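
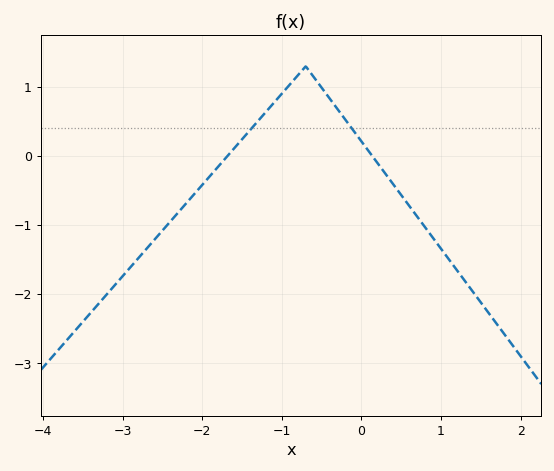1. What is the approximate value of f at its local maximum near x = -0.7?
1.3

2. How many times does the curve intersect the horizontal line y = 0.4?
2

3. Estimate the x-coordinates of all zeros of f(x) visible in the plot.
-1.68, 0.136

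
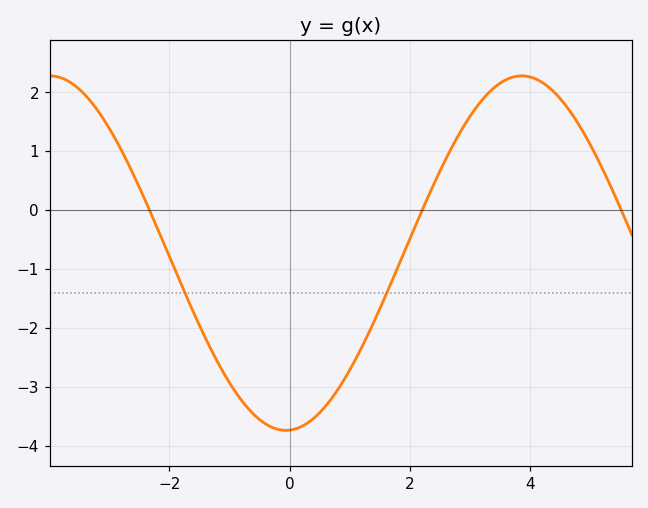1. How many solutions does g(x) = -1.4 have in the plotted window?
2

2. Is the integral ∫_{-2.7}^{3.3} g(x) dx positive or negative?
negative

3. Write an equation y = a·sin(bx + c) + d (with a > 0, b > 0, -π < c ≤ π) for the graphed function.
y = 3.01sin(0.8x - 1.5) - 0.73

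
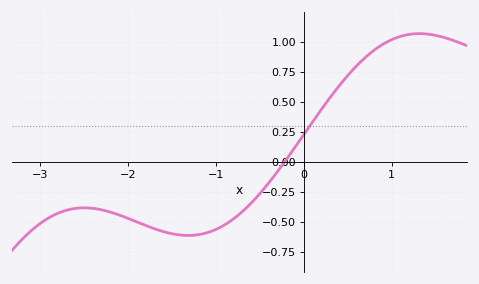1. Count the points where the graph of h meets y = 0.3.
1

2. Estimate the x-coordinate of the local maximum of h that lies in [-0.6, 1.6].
1.3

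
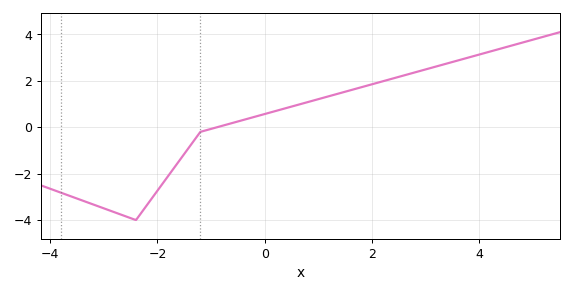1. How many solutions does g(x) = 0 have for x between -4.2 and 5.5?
1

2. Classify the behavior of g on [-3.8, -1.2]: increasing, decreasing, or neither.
neither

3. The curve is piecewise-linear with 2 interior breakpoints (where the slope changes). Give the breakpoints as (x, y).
(-2.4, -4); (-1.2, -0.2)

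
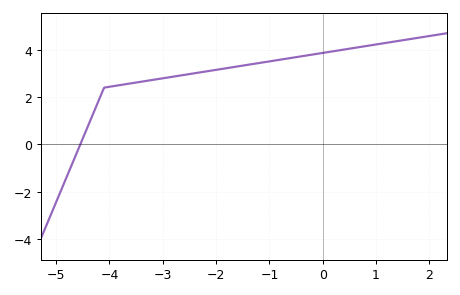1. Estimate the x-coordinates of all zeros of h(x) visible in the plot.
-4.6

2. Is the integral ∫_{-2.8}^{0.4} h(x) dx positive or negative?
positive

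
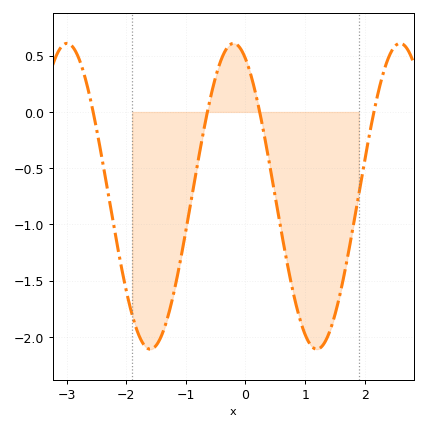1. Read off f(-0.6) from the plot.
0.1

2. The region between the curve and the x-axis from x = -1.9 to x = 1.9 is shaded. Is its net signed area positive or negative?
negative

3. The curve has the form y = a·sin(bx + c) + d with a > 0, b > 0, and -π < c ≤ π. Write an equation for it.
y = 1.36sin(2.2x + 2) - 0.75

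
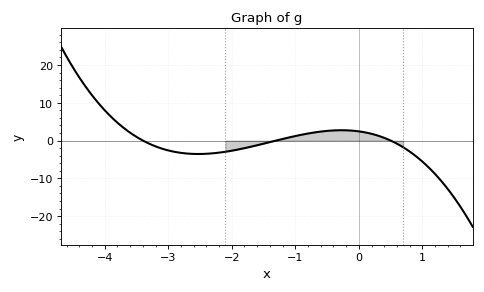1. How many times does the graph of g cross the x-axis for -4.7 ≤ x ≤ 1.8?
3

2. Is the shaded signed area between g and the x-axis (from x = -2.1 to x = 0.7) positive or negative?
positive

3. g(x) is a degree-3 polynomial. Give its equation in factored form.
y = -1.1(x + 3.4)(x + 1.3)(x - 0.5)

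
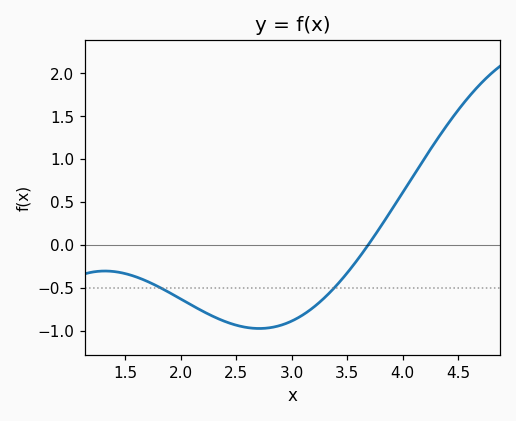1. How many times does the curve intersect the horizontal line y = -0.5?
2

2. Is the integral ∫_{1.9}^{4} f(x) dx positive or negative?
negative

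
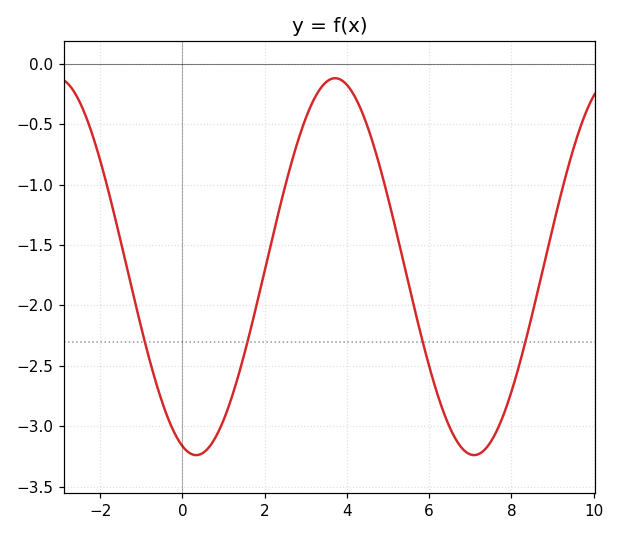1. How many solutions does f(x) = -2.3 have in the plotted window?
4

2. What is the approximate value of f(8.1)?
-2.6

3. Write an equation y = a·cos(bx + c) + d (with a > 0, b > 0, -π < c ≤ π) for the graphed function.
y = 1.56cos(0.93x + 2.8) - 1.68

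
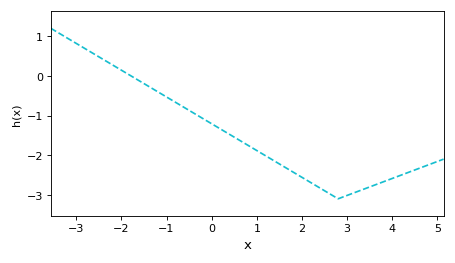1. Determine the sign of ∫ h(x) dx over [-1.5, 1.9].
negative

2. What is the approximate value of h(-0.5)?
-0.9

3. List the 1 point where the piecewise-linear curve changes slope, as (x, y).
(2.8, -3.1)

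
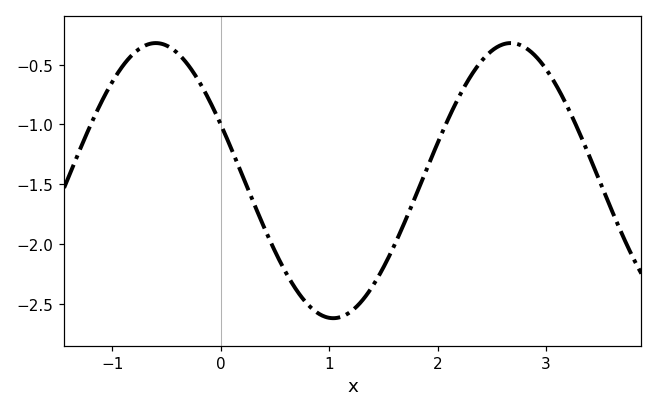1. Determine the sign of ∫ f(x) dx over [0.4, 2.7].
negative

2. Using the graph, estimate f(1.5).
-2.2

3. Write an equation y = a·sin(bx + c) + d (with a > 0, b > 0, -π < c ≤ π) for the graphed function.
y = 1.15sin(1.9x + 2.7) - 1.47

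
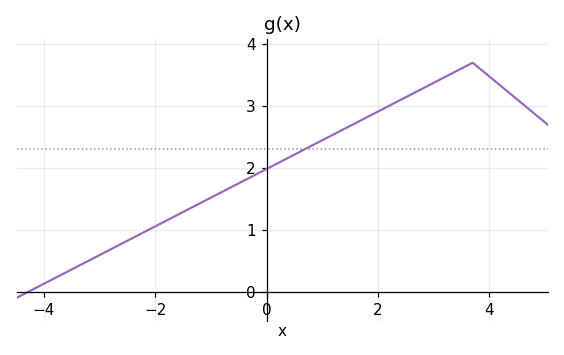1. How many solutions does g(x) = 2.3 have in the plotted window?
1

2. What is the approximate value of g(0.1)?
2.03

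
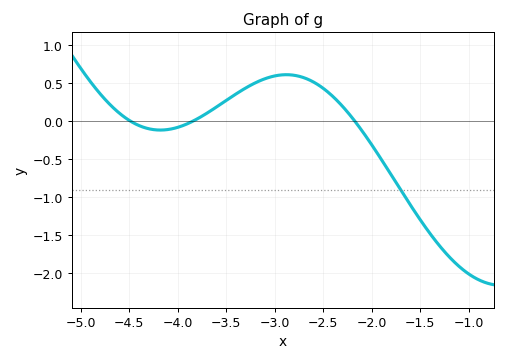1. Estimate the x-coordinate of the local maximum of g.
-2.9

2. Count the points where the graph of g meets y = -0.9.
1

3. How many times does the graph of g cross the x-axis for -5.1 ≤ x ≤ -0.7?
3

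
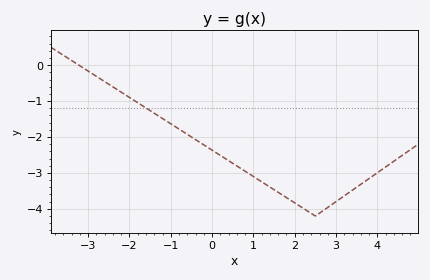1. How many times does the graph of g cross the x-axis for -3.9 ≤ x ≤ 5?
1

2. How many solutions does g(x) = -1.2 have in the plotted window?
1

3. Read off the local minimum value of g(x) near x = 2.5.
-4.2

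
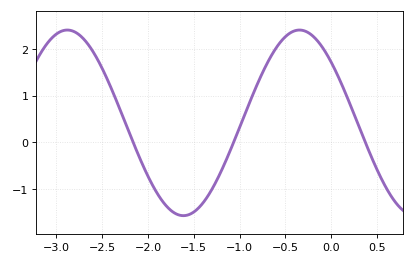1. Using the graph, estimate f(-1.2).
-0.6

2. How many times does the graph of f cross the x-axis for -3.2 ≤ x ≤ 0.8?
3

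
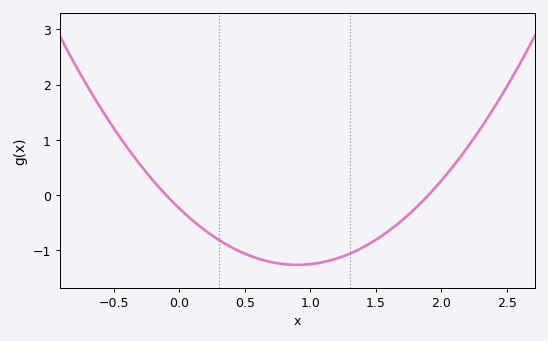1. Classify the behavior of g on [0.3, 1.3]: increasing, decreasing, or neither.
neither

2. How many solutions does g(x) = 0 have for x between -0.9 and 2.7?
2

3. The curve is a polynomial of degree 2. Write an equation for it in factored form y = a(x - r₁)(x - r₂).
y = 1.26(x + 0.1)(x - 1.9)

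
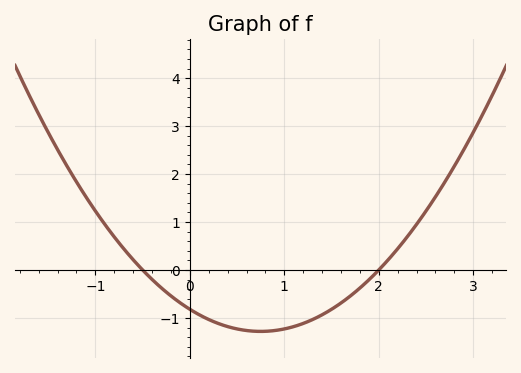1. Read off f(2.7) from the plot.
1.84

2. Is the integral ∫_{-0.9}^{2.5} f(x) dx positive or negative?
negative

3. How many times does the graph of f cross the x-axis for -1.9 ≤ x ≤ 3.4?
2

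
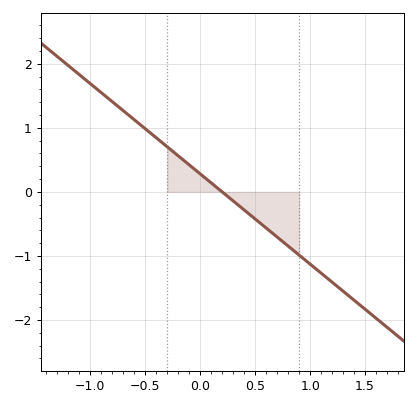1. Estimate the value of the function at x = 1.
-1.13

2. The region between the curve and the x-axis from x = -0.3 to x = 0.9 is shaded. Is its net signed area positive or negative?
negative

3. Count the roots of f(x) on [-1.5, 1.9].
1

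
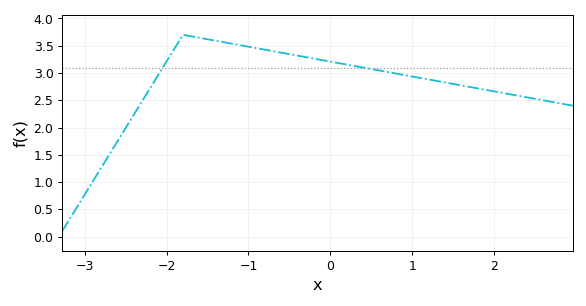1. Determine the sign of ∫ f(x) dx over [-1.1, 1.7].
positive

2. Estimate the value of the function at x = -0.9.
3.45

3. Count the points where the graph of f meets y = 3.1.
2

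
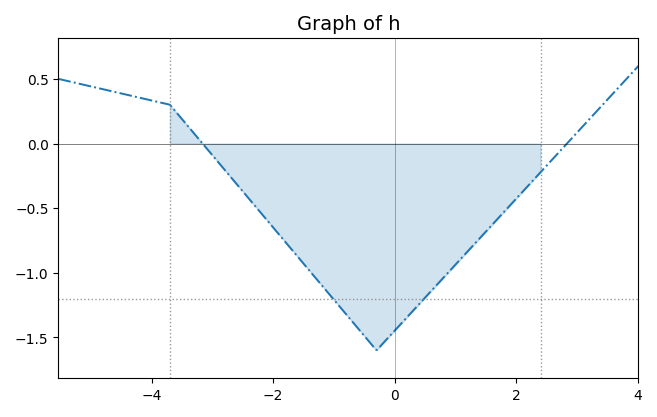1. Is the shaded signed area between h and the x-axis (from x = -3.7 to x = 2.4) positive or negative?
negative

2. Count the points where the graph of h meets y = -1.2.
2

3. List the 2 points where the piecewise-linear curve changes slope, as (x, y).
(-3.7, 0.3); (-0.3, -1.6)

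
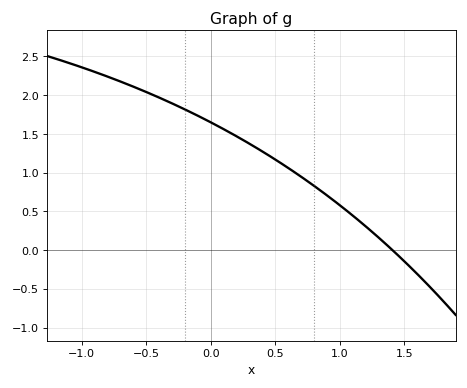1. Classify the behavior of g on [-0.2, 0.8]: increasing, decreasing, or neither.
decreasing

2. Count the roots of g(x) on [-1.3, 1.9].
1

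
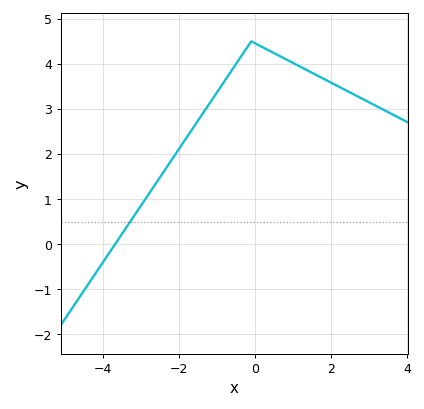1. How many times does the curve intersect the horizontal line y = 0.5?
1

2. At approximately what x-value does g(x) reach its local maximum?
-0.2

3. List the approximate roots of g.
-3.6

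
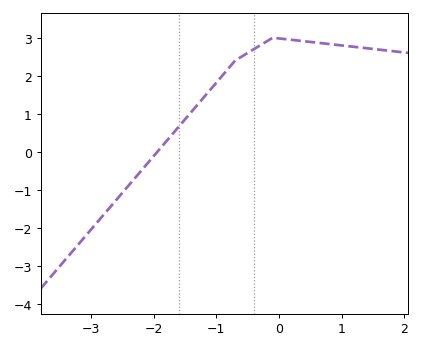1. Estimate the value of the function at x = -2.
-0.1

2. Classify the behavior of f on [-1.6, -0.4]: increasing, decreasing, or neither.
increasing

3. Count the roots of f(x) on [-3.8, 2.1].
1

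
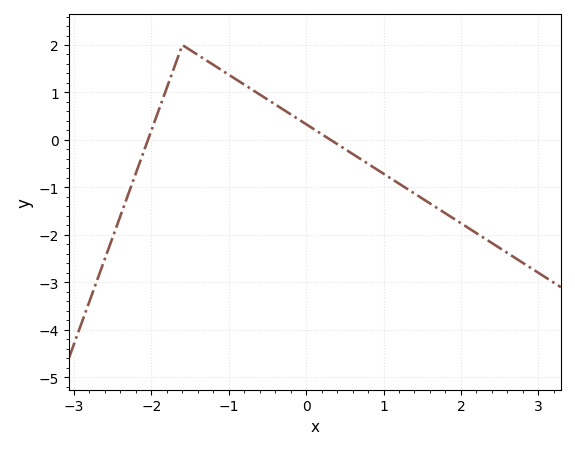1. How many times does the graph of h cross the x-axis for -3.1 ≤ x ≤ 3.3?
2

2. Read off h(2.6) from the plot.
-2.4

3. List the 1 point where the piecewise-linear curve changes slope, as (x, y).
(-1.6, 2)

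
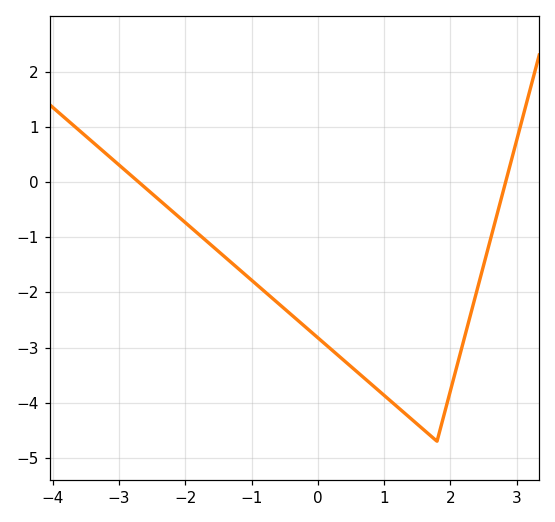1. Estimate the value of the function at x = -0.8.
-1.99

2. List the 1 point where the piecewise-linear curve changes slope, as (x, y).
(1.8, -4.7)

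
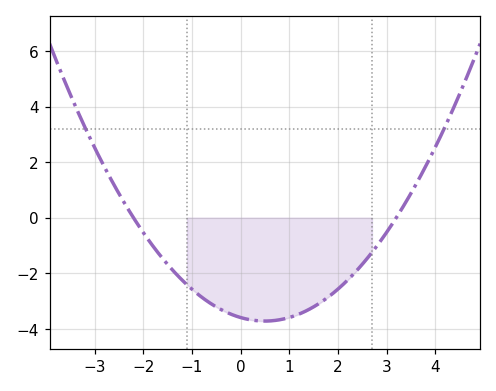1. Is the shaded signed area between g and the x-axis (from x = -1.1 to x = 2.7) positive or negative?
negative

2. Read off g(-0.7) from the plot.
-2.98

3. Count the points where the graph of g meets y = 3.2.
2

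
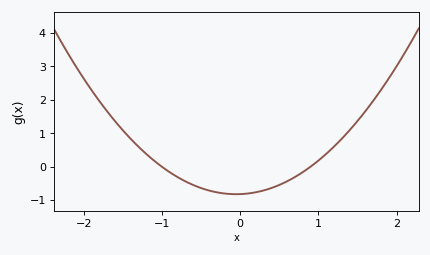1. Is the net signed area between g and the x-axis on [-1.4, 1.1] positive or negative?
negative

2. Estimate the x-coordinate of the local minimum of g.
-0.05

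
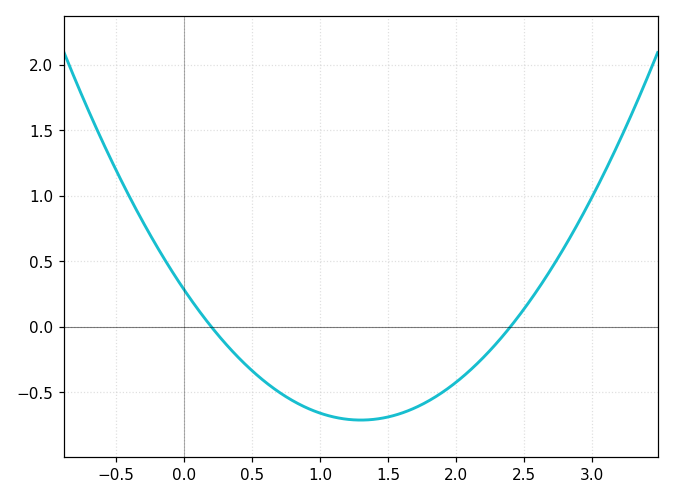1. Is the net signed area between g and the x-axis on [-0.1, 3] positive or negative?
negative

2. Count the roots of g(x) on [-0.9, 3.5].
2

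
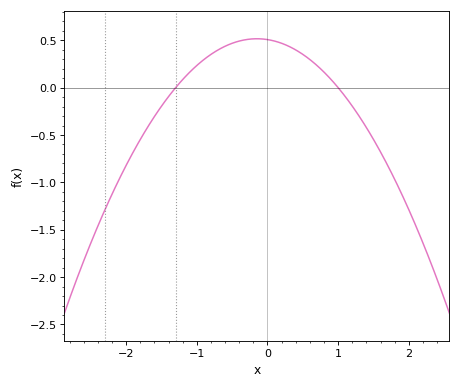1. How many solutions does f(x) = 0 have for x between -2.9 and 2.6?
2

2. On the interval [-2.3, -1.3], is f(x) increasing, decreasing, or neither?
increasing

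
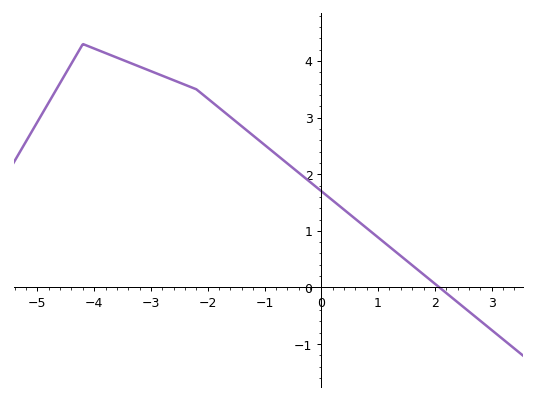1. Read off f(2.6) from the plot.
-0.425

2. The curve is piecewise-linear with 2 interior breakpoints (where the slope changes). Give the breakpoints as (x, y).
(-4.2, 4.3); (-2.2, 3.5)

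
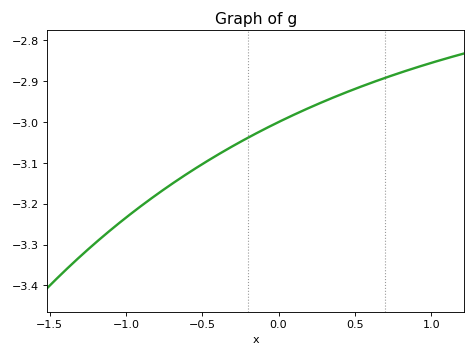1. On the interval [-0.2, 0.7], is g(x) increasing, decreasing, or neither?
increasing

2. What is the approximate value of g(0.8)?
-2.88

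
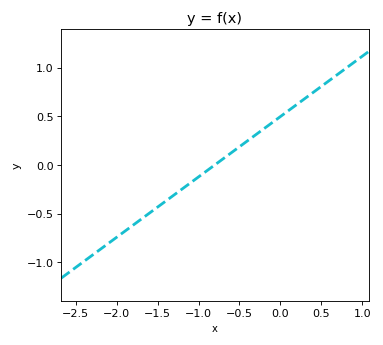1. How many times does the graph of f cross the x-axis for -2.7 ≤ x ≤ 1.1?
1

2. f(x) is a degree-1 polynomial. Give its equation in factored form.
y = 0.62(x + 0.8)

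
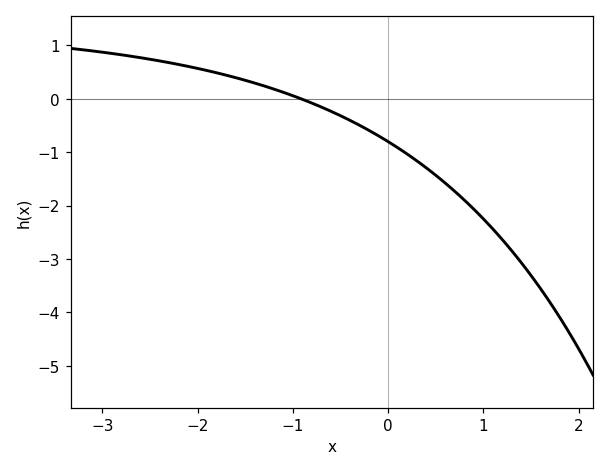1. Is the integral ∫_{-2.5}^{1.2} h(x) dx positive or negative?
negative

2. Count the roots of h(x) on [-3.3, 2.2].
1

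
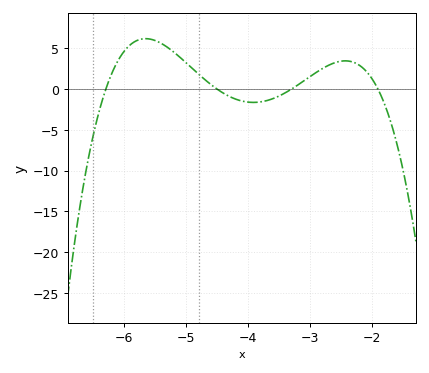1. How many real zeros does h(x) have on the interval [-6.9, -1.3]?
4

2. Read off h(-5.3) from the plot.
5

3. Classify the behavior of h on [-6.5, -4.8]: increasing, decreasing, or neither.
neither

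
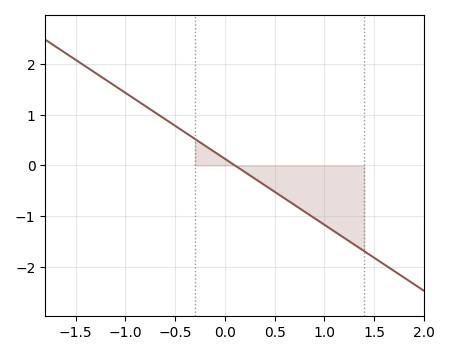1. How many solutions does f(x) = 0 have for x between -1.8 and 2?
1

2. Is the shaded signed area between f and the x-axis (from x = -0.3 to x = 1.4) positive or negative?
negative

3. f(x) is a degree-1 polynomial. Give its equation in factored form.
y = -1.3(x - 0.1)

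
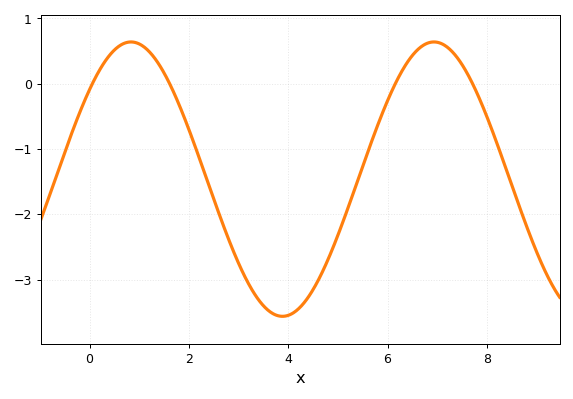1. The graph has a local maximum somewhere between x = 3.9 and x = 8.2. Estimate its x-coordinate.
7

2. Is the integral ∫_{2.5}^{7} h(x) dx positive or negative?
negative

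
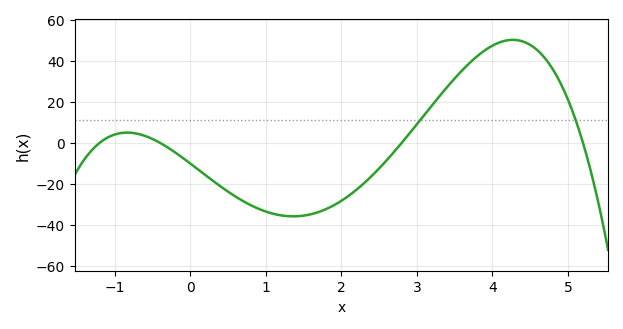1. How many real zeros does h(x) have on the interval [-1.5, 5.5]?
4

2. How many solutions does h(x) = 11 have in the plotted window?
2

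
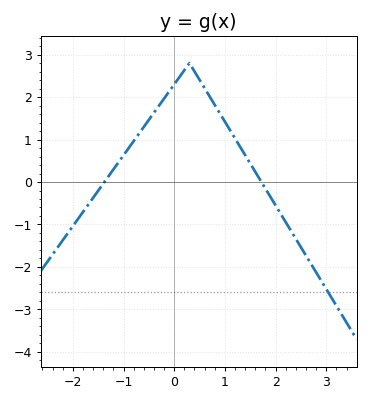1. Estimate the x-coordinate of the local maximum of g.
0.3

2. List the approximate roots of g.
-1.38, 1.72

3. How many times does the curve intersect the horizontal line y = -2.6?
1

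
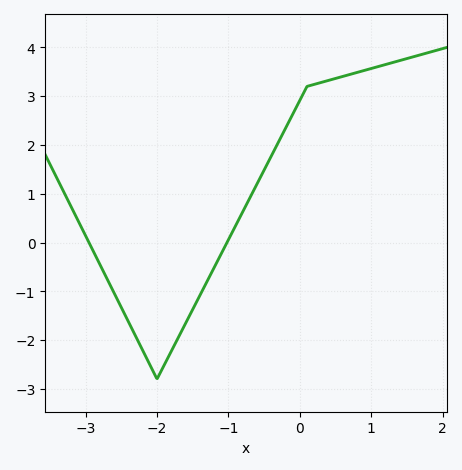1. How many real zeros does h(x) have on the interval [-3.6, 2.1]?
2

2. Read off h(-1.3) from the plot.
-0.8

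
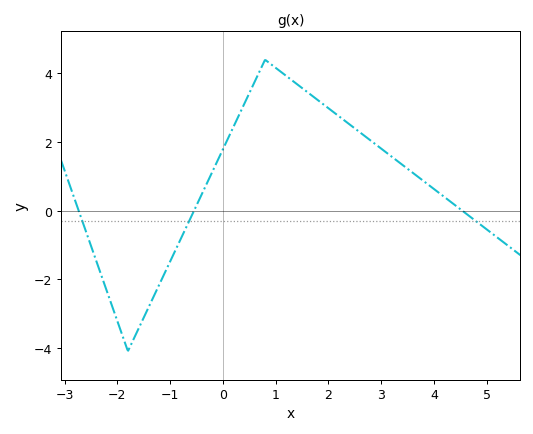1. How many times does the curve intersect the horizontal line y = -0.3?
3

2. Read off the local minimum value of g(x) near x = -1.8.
-4.1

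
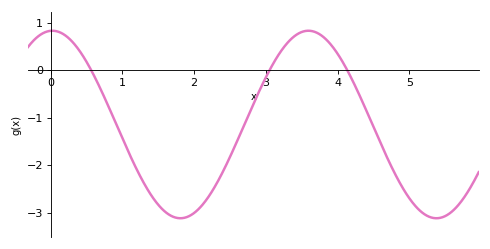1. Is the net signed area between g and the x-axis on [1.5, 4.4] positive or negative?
negative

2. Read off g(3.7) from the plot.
0.8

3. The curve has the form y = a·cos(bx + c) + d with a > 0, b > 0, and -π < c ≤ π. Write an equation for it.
y = 1.97cos(1.8x - 0.04) - 1.14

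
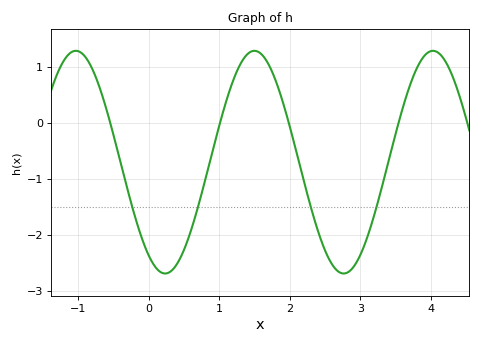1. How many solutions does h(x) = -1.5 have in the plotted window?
4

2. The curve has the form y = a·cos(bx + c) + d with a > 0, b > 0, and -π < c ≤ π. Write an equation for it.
y = 1.99cos(2.5x + 2.6) - 0.7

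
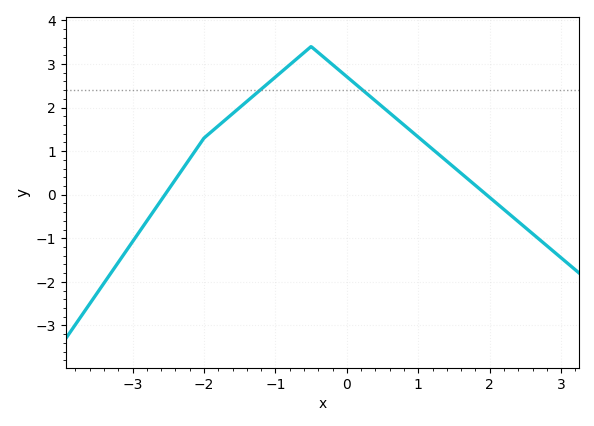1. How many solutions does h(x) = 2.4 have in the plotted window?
2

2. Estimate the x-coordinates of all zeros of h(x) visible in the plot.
-2.5, 2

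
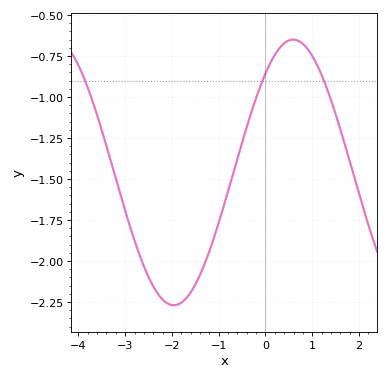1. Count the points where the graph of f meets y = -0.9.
3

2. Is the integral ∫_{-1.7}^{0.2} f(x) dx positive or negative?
negative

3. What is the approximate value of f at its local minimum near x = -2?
-2.27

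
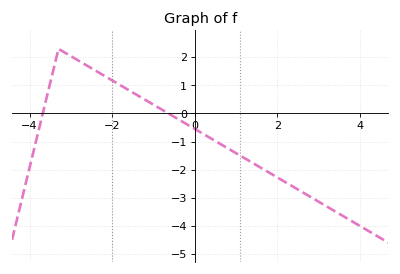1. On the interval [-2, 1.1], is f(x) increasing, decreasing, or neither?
decreasing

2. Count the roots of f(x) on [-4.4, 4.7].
2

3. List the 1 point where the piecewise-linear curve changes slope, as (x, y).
(-3.3, 2.3)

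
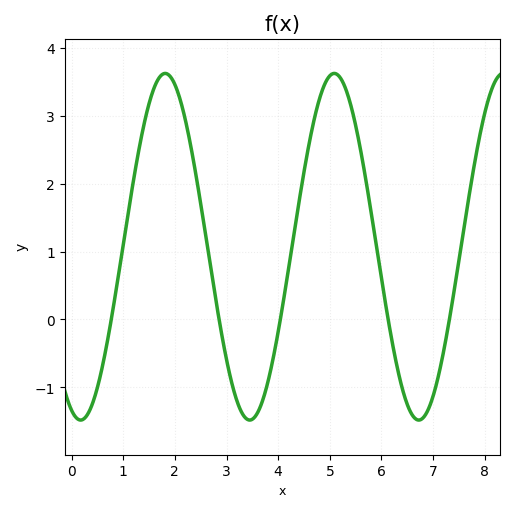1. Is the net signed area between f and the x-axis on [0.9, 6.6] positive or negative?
positive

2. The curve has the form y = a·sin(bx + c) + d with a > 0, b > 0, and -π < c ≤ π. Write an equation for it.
y = 2.55sin(1.9x - 1.9) + 1.07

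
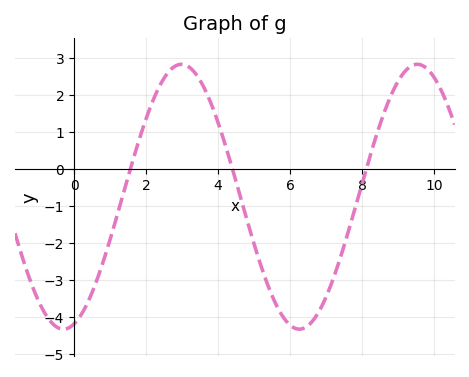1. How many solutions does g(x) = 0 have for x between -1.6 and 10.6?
3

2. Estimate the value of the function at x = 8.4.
0.942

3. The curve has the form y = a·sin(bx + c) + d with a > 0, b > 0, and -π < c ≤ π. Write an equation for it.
y = 3.59sin(0.96x - 1.29) - 0.75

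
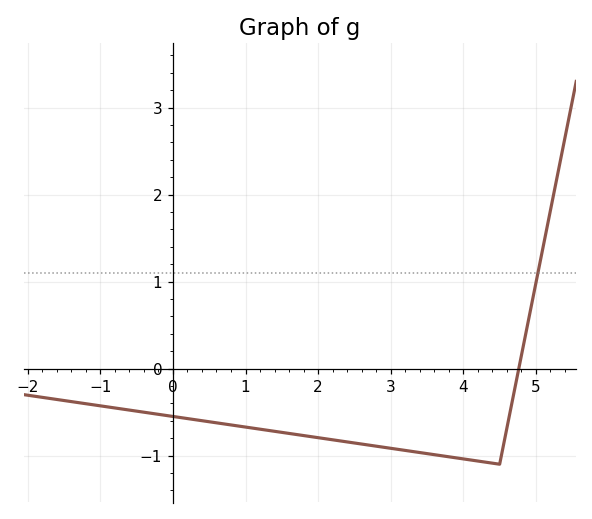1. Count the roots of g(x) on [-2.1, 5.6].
1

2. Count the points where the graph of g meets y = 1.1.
1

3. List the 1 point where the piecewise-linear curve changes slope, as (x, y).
(4.5, -1.1)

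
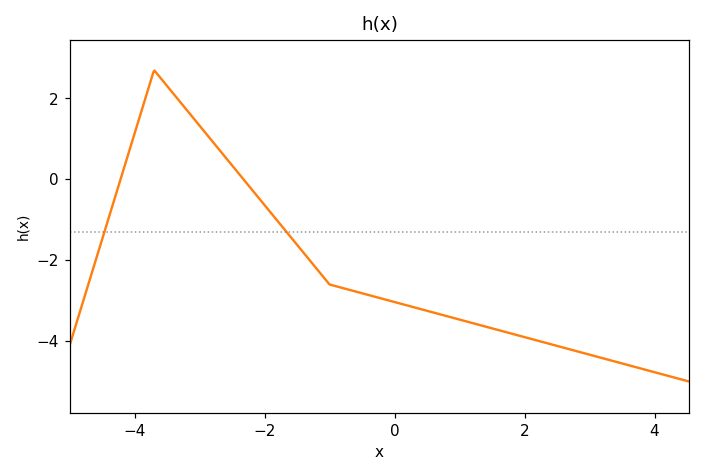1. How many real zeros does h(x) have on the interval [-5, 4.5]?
2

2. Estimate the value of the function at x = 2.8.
-4.2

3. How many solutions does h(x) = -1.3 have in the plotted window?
2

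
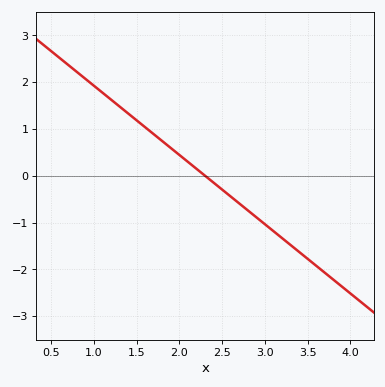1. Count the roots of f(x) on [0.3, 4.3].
1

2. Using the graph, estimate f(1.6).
1.04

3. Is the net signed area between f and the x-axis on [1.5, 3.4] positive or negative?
negative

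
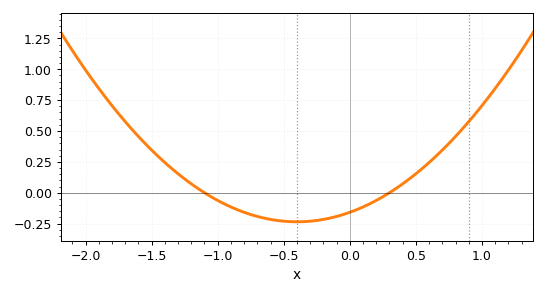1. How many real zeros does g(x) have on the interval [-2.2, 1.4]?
2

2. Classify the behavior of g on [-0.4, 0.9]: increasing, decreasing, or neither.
increasing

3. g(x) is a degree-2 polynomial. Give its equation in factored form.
y = 0.48(x + 1.1)(x - 0.3)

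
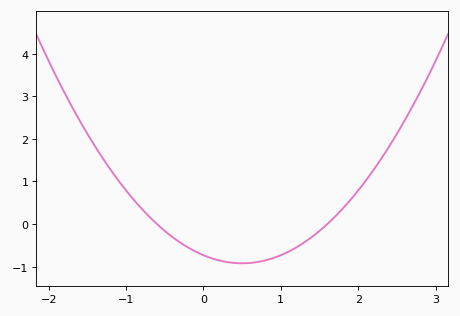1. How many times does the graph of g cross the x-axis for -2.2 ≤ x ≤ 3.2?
2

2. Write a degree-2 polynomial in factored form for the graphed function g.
y = 0.76(x + 0.6)(x - 1.6)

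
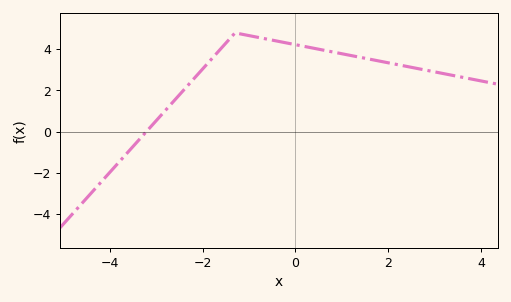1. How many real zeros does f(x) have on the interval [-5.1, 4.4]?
1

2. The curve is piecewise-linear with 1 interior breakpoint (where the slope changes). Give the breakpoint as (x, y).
(-1.3, 4.8)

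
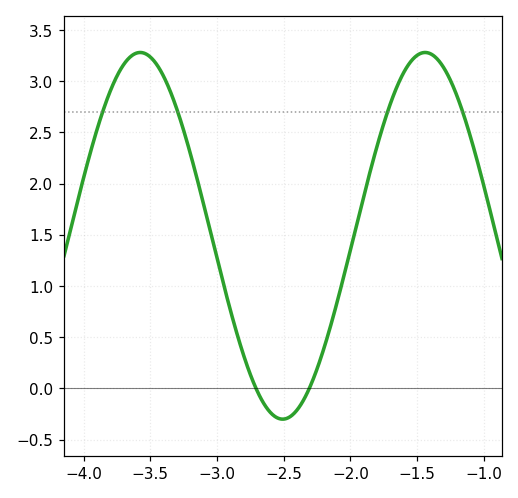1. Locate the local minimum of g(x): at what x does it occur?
-2.5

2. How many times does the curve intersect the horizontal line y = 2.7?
4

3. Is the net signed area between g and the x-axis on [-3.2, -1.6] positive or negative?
positive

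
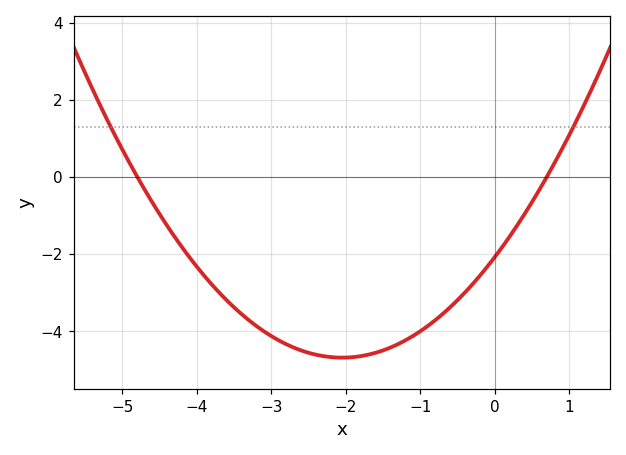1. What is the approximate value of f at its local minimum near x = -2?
-4.6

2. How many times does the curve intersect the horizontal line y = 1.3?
2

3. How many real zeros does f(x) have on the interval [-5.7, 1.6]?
2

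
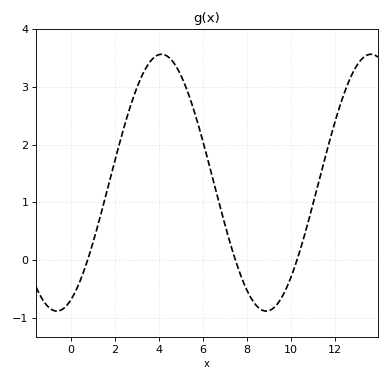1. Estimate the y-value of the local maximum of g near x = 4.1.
3.6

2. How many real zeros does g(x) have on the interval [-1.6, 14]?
3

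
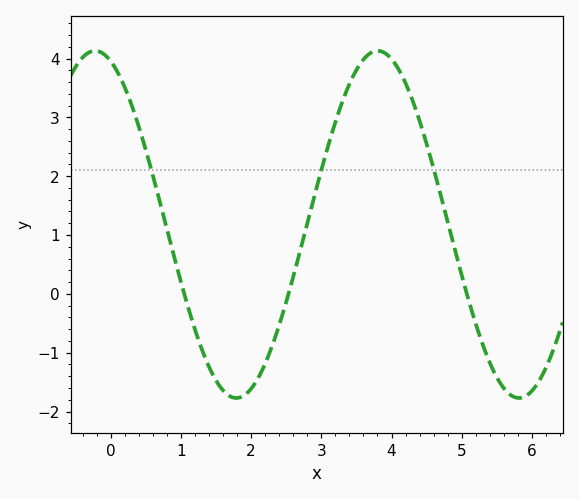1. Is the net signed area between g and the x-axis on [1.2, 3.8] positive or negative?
positive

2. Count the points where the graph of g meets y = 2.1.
3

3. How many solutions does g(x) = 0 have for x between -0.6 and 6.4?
3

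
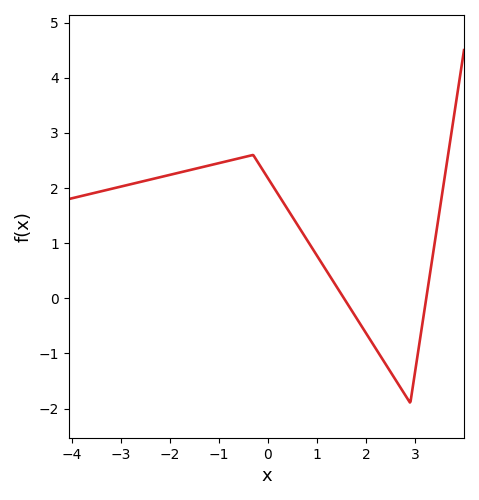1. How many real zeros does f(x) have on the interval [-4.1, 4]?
2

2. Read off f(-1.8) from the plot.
2.3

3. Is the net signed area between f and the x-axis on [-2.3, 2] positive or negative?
positive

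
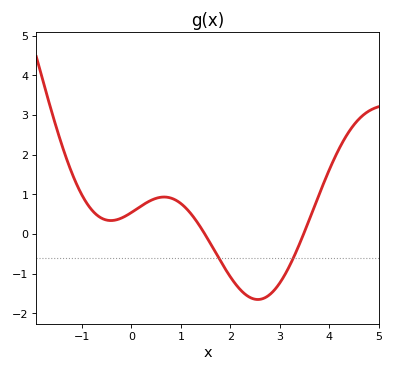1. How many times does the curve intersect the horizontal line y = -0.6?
2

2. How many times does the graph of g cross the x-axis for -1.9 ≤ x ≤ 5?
2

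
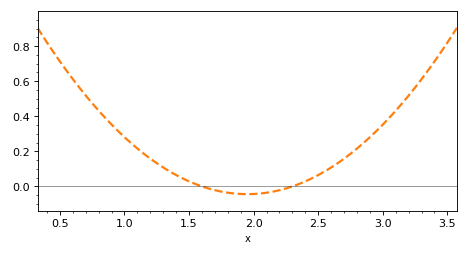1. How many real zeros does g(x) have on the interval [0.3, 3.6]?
2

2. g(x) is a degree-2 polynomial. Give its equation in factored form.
y = 0.36(x - 1.6)(x - 2.3)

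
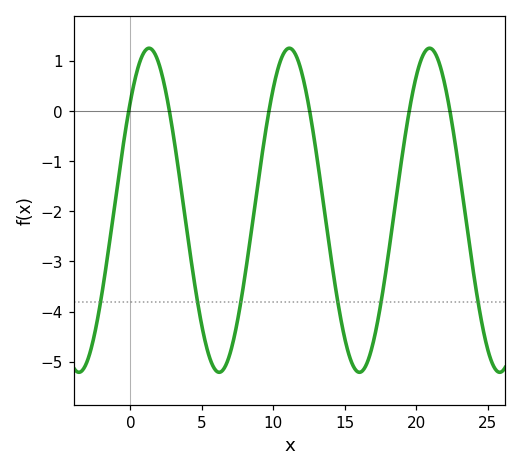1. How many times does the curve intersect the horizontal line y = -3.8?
6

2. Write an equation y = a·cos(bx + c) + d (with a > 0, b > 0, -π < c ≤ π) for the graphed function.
y = 3.23cos(0.64x - 0.832) - 1.98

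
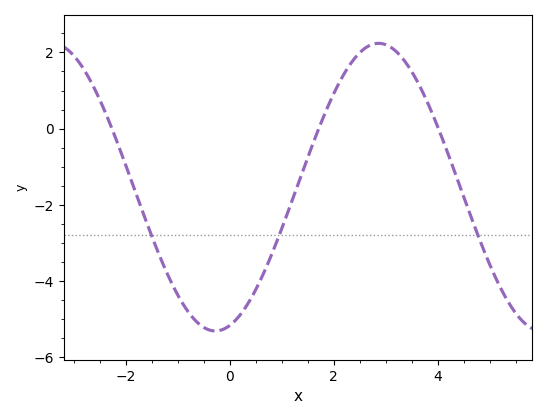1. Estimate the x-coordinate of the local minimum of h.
-0.279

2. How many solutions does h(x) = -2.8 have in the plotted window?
3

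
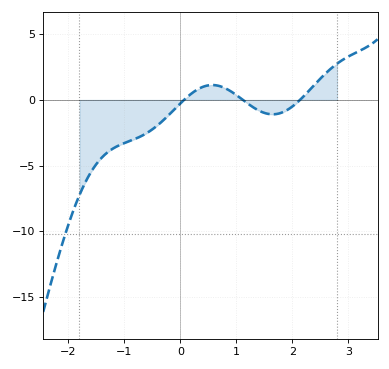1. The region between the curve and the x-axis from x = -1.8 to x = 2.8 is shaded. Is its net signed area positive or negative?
negative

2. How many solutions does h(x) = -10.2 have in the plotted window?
1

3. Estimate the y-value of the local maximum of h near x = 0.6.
1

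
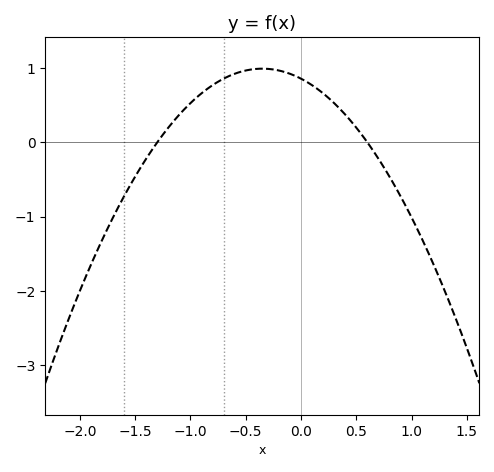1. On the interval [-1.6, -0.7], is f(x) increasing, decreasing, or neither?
increasing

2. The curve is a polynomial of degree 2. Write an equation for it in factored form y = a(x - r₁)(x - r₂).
y = -1.1(x + 1.3)(x - 0.6)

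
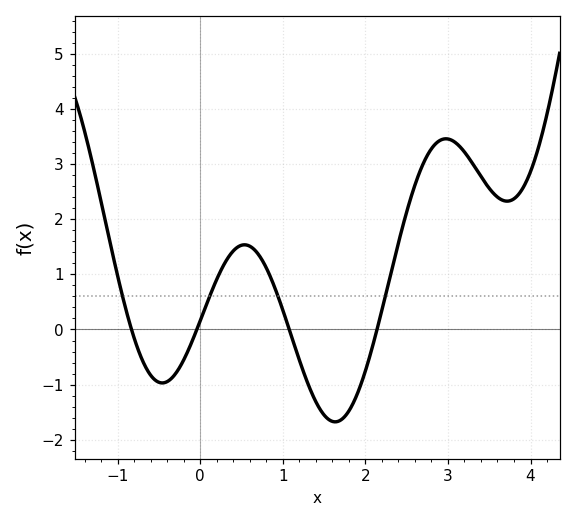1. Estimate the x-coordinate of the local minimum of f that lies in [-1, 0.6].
-0.5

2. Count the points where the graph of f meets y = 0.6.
4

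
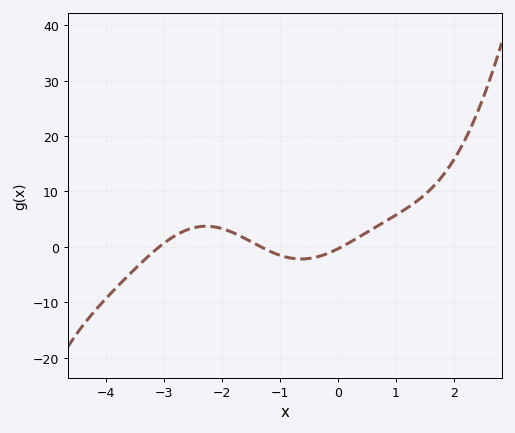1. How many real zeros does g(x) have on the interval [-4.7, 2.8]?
3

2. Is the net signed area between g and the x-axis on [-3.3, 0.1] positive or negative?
positive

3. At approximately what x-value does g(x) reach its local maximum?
-2.27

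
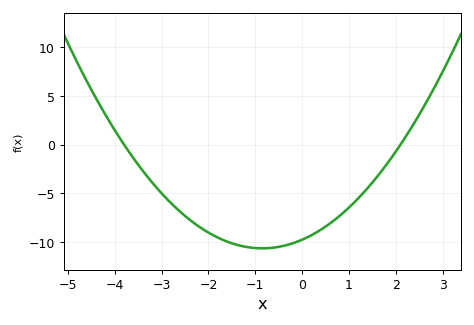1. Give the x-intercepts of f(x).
-3.8, 2.1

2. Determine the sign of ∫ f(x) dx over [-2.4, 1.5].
negative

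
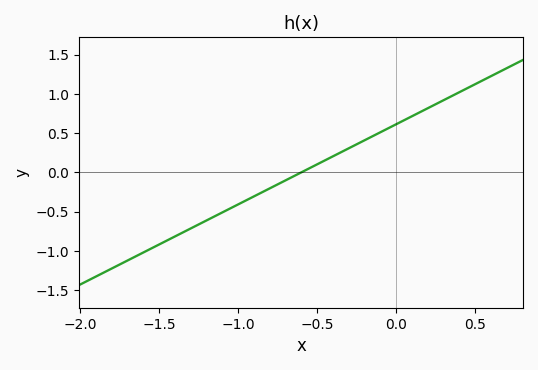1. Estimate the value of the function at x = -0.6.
0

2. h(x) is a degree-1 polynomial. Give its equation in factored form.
y = 1.02(x + 0.6)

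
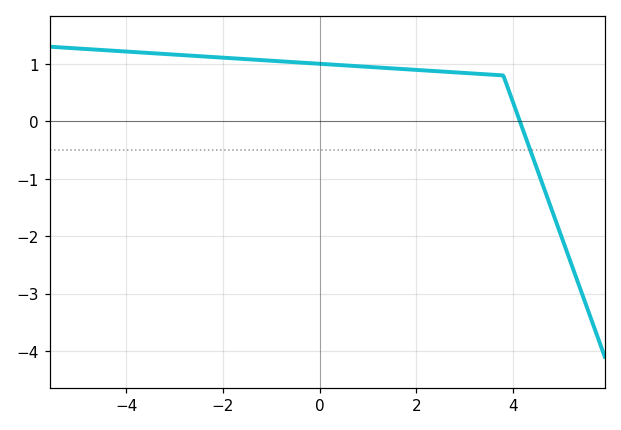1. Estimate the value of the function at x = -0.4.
1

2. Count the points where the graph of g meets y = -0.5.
1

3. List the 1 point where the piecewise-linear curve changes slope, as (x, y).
(3.8, 0.8)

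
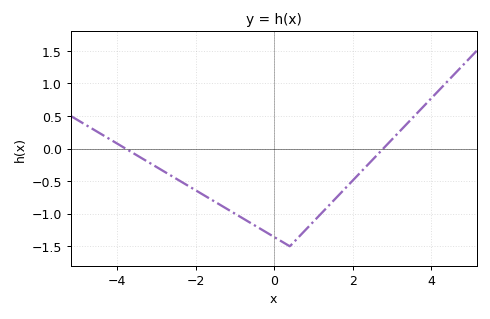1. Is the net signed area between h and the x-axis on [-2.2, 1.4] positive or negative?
negative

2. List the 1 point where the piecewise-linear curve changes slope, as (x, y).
(0.4, -1.5)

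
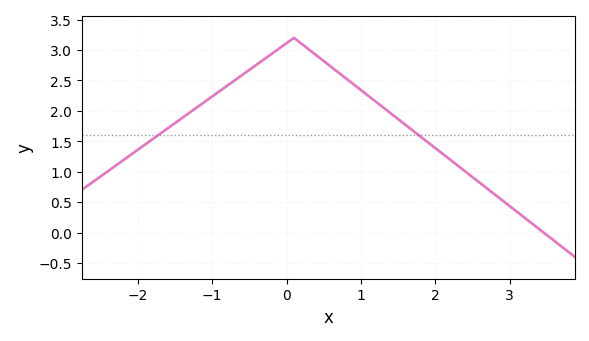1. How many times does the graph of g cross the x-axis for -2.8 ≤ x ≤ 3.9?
1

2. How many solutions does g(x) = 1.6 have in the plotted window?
2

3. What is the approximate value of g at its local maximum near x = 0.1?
3.2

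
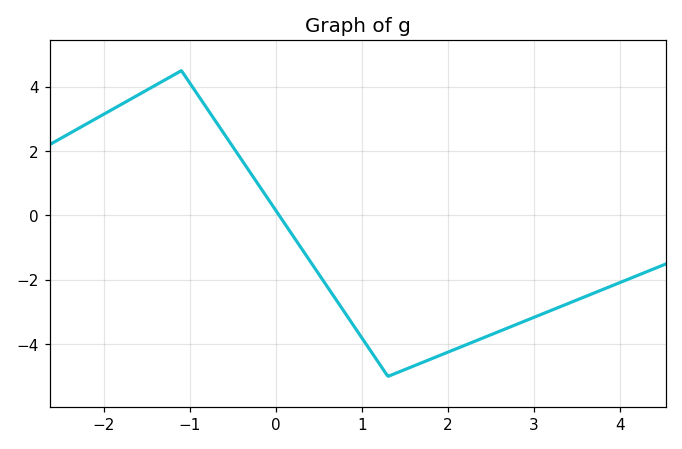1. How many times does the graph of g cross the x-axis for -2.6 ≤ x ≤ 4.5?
1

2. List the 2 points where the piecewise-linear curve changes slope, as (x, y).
(-1.1, 4.5); (1.3, -5)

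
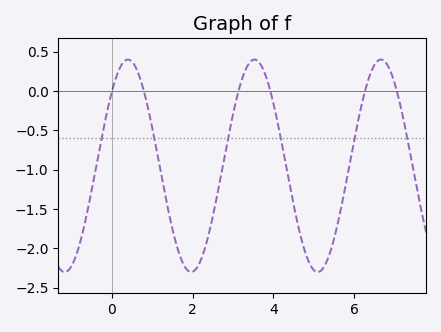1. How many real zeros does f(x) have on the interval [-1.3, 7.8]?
6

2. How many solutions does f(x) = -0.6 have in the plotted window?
6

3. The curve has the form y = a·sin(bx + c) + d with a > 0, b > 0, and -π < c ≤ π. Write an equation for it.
y = 1.35sin(2x + 0.76) - 0.95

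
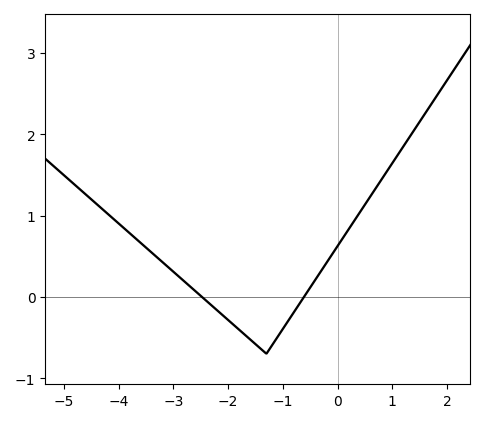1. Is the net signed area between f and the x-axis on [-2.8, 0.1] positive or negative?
negative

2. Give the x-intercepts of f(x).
-2.48, -0.614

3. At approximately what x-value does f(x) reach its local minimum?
-1.3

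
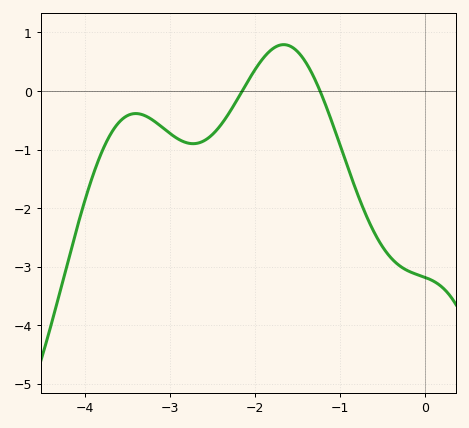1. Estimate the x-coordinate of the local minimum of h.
-2.7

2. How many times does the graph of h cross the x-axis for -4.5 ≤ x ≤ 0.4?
2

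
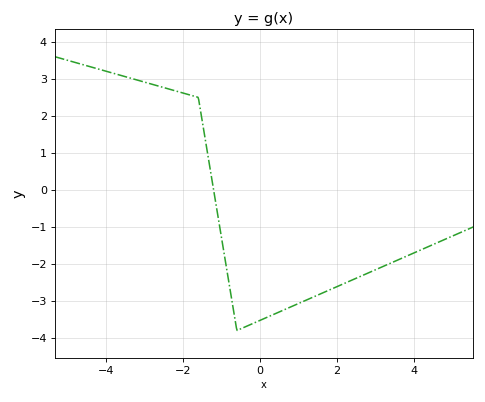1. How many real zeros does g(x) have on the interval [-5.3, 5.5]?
1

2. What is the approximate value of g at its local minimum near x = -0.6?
-3.8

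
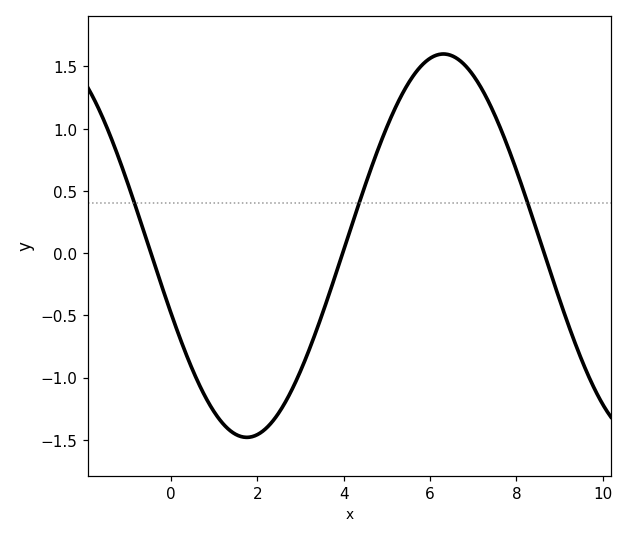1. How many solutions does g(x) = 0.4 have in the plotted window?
3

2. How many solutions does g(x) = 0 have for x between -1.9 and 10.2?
3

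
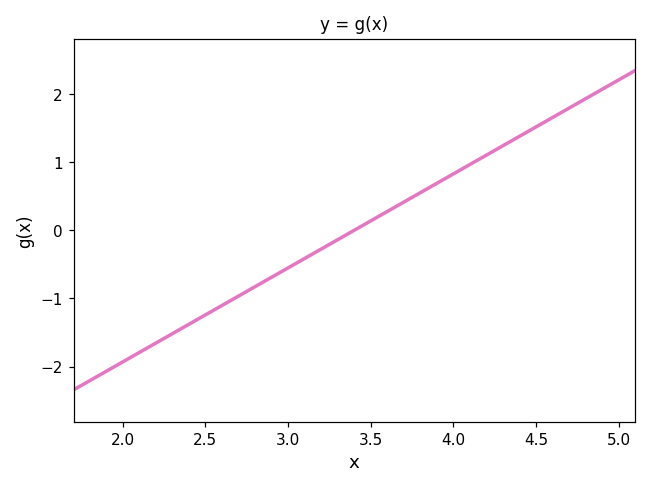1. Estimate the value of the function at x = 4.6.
1.66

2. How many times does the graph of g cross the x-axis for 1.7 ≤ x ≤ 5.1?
1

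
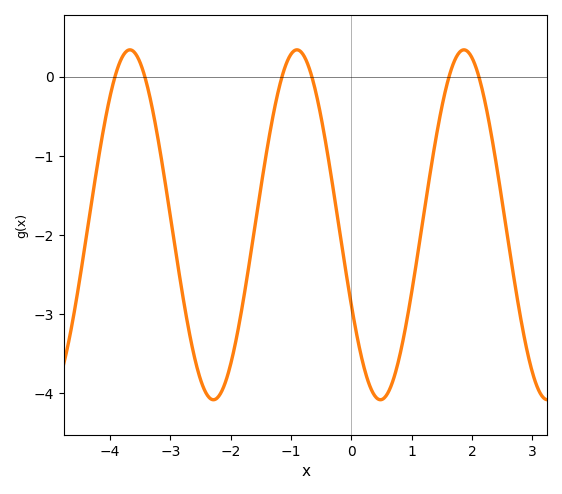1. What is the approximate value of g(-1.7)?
-2.39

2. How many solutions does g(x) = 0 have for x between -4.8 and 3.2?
6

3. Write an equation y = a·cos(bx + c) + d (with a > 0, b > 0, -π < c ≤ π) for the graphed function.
y = 2.21cos(2.27x + 2.05) - 1.87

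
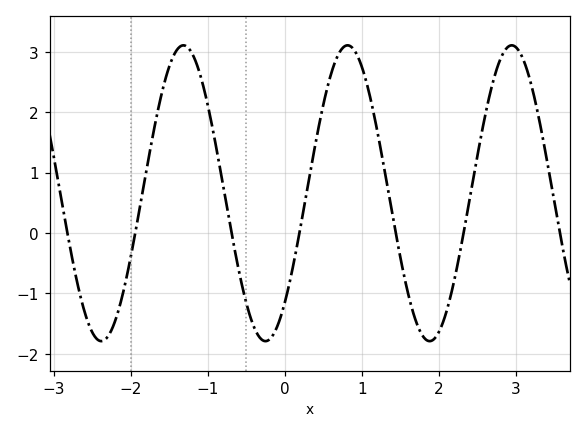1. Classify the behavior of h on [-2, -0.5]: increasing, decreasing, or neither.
neither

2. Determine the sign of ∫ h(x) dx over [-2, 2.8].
positive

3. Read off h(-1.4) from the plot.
3.04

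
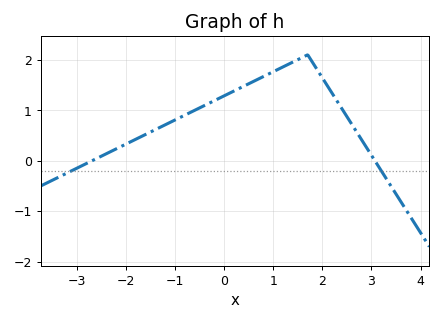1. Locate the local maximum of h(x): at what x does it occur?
1.6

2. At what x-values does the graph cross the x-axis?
-2.6, 3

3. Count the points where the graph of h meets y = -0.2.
2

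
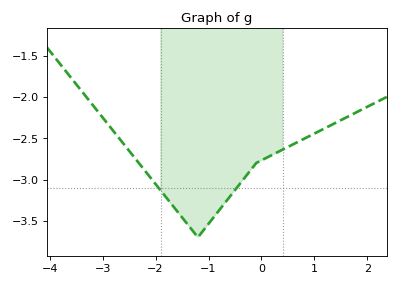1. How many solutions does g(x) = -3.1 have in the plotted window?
2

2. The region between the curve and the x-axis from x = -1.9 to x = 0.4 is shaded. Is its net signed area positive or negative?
negative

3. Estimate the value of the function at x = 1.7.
-2.22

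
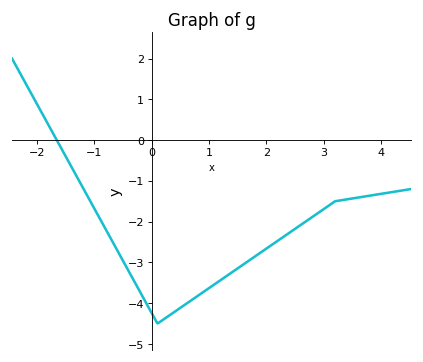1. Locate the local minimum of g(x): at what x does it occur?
0.1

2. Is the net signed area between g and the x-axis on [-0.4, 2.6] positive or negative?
negative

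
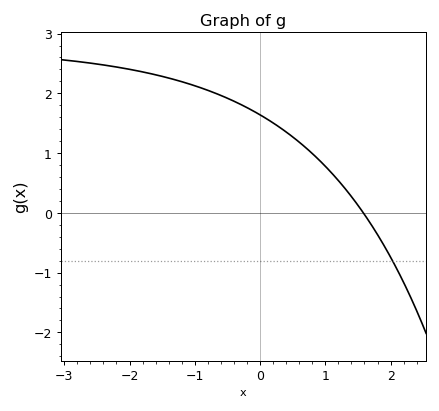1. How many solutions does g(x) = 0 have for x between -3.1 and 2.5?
1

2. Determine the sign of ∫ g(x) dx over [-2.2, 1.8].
positive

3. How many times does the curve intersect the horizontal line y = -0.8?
1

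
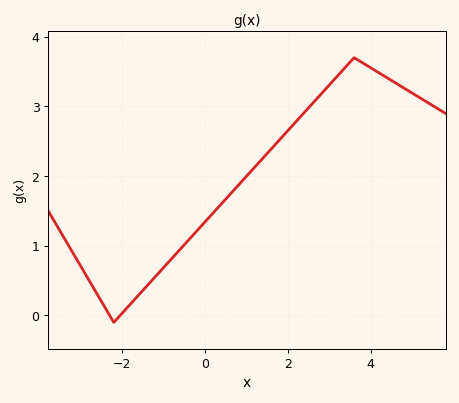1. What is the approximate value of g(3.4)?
3.57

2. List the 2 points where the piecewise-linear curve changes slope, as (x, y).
(-2.2, -0.1); (3.6, 3.7)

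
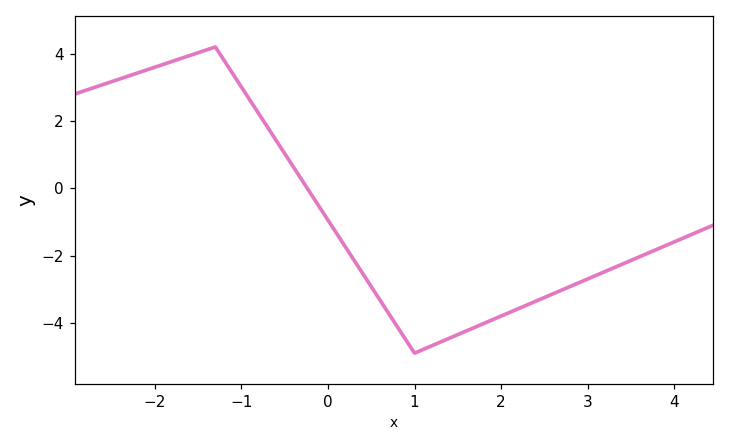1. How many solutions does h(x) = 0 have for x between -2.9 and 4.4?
1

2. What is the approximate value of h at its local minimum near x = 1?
-4.8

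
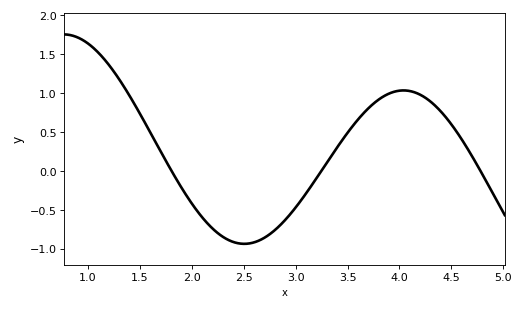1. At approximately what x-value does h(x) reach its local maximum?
4.04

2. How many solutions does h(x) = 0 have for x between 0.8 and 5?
3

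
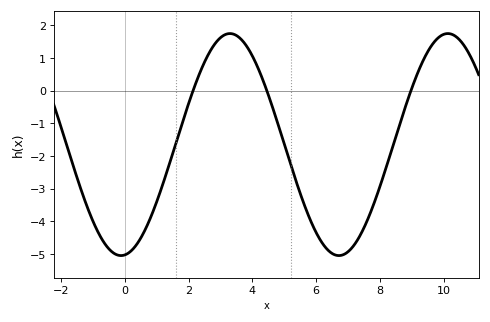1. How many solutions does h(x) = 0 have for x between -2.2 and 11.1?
3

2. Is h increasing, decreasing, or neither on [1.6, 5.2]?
neither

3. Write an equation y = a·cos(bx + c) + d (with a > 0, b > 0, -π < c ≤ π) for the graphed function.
y = 3.4cos(0.92x - 3) - 1.65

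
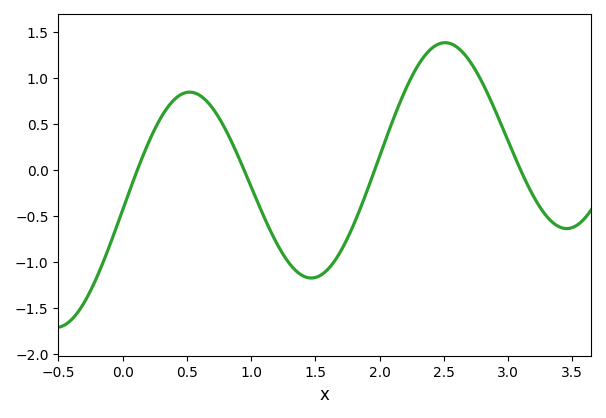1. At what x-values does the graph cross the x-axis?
0.1, 0.9, 2, 3.1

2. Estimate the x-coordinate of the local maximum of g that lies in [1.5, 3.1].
2.5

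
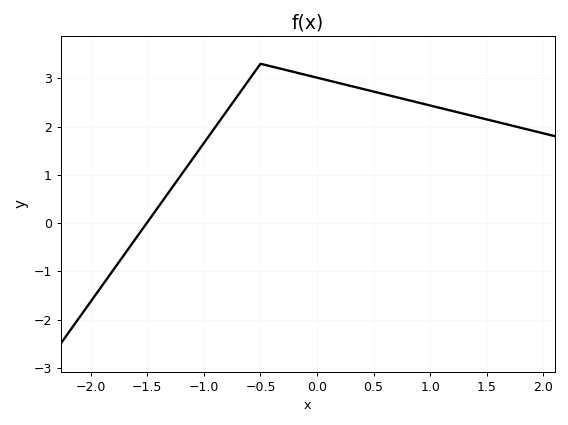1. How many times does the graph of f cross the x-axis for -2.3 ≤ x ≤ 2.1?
1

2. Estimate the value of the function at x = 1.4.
2.2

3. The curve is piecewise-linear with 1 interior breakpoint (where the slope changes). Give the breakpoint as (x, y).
(-0.5, 3.3)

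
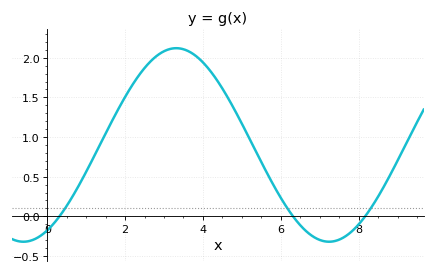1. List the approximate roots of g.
0.4, 6.4, 8.2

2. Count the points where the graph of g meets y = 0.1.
3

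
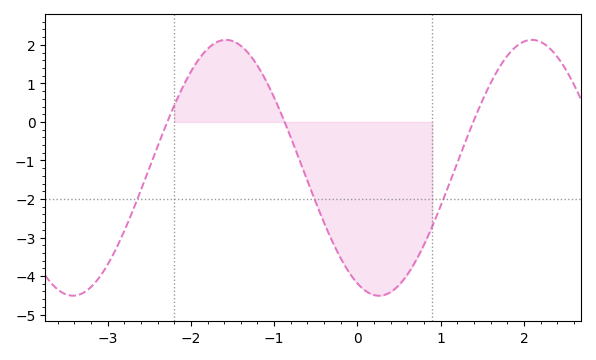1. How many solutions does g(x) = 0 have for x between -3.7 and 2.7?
3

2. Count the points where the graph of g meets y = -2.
3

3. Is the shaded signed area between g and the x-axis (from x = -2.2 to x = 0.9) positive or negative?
negative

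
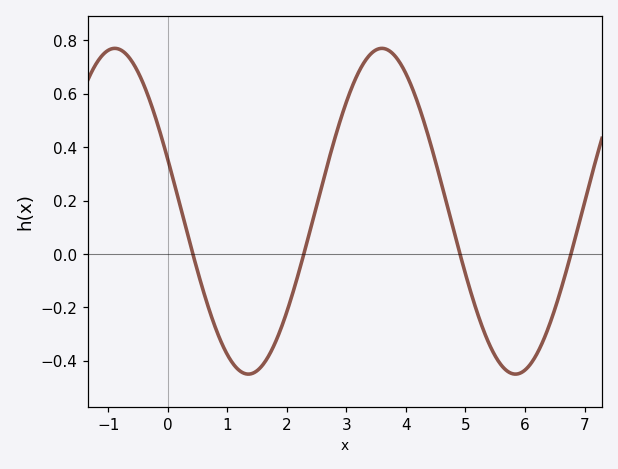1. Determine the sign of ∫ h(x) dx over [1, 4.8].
positive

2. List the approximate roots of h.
0.419, 2.28, 4.91, 6.77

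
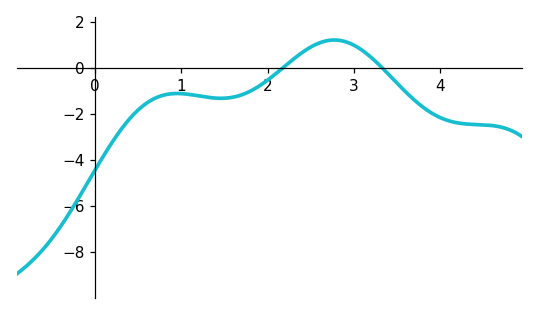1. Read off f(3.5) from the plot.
-0.6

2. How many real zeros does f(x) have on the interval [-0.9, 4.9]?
2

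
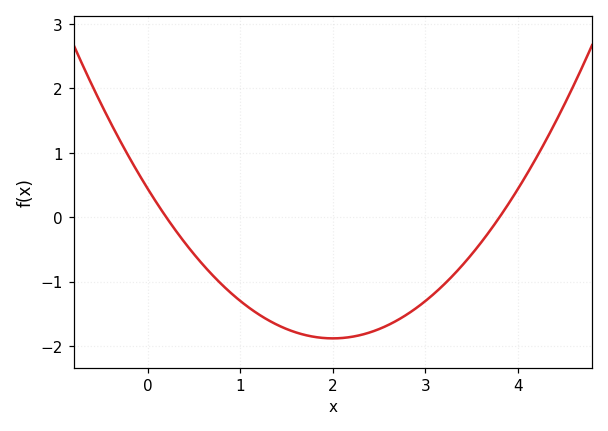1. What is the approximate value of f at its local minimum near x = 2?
-1.88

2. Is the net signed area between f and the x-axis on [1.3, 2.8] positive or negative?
negative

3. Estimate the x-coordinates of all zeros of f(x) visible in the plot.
0.2, 3.8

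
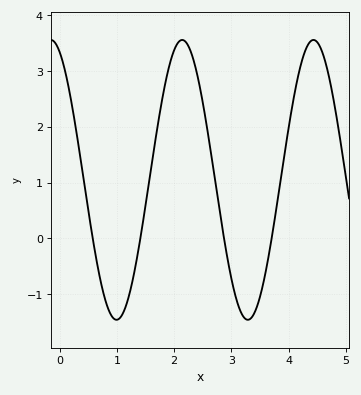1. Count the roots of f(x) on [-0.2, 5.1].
4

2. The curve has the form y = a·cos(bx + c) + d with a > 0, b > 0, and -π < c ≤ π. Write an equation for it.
y = 2.51cos(2.7x + 0.42) + 1.05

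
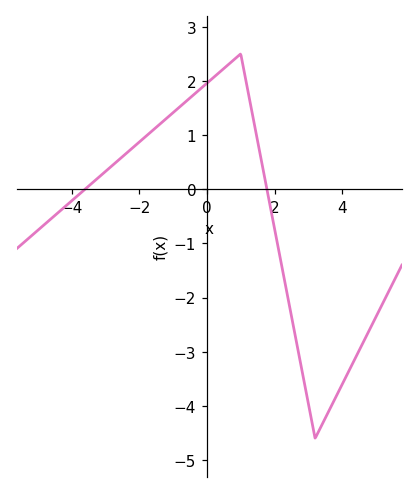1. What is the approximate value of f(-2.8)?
0.4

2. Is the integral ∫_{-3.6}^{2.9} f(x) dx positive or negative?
positive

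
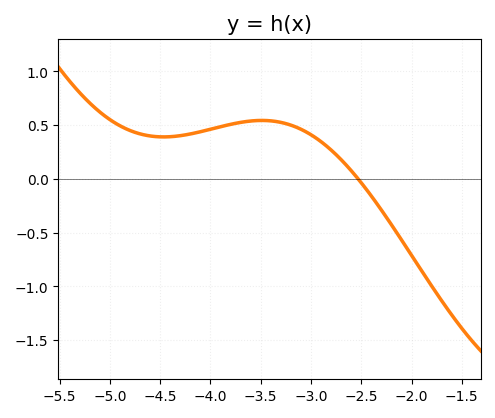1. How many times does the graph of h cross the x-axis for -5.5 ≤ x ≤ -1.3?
1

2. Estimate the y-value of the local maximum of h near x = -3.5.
0.55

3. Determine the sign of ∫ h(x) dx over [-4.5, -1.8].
positive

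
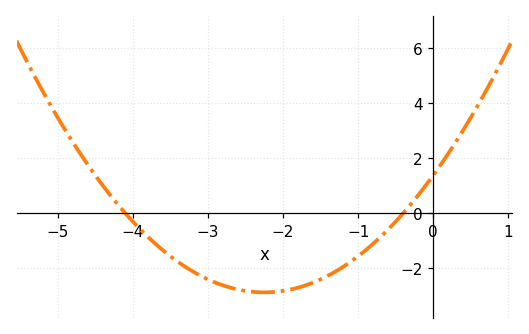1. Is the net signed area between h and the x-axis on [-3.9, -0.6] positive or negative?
negative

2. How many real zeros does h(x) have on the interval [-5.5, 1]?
2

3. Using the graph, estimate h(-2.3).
-2.87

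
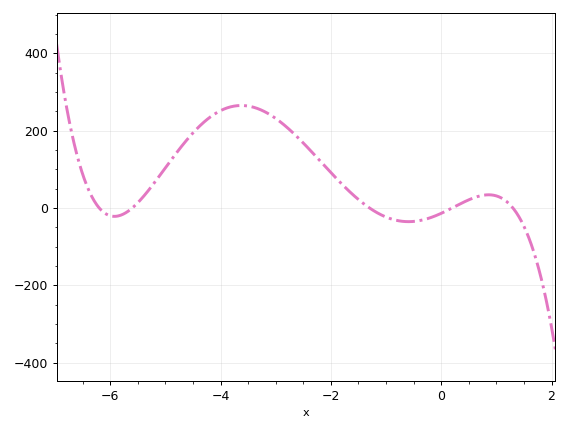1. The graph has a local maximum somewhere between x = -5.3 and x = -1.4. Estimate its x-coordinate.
-3.63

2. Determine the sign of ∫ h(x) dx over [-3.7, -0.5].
positive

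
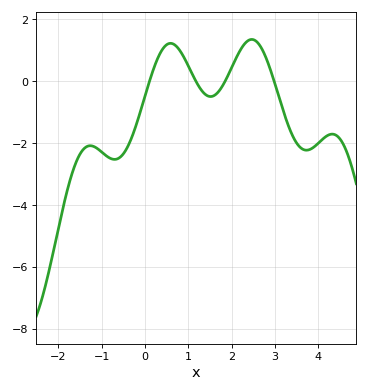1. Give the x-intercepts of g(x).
0.1, 1.2, 1.8, 3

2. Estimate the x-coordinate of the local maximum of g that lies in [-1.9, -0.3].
-1.3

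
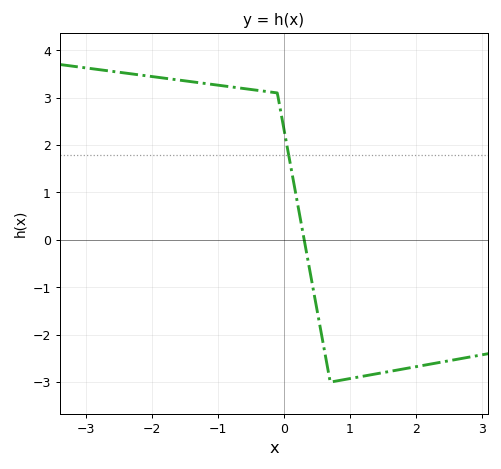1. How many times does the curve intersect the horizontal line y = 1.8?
1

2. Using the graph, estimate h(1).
-2.9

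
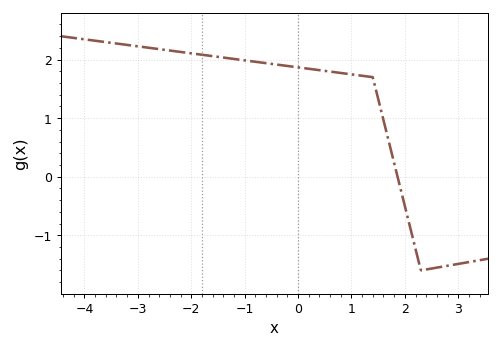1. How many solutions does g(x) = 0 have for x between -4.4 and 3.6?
1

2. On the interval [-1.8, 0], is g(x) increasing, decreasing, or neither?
decreasing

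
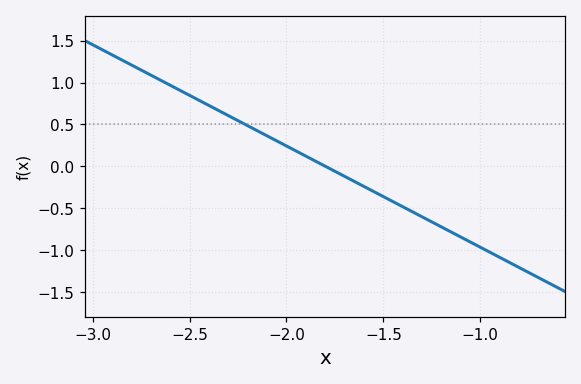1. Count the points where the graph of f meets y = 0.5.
1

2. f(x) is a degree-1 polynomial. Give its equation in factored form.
y = -1.21(x + 1.8)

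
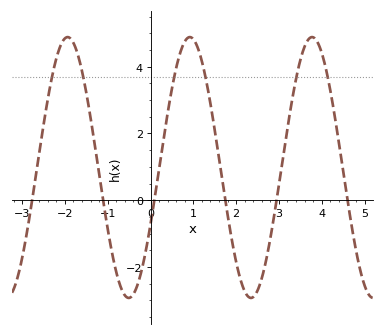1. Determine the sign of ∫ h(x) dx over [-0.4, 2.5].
positive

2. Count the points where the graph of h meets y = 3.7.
6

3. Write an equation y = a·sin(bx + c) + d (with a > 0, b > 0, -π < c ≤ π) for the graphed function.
y = 3.91sin(2.2x - 0.45) + 0.98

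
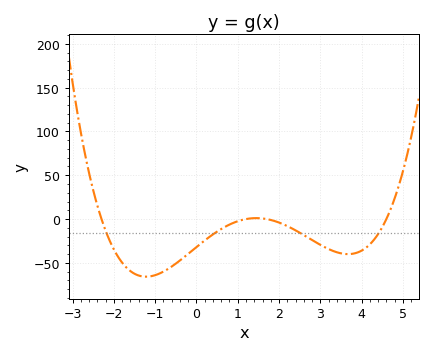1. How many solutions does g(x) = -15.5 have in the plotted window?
4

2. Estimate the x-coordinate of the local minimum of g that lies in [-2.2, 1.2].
-1.22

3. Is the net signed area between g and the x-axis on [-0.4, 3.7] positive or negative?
negative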